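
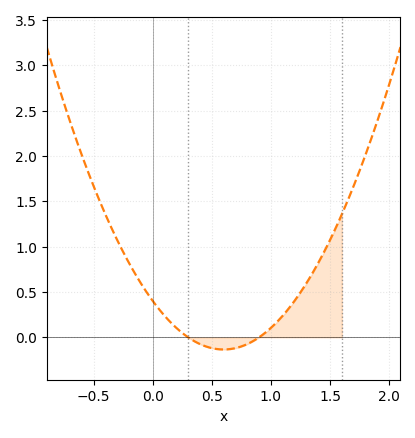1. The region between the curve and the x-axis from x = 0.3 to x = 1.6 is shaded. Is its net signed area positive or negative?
positive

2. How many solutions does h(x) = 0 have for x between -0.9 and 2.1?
2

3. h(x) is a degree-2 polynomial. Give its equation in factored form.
y = 1.49(x - 0.3)(x - 0.9)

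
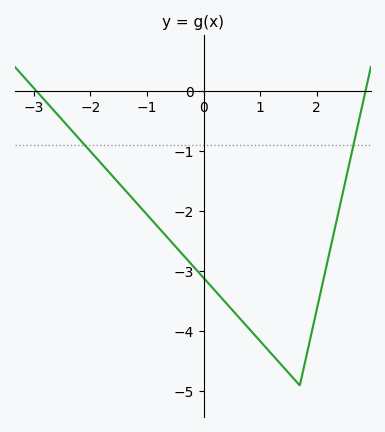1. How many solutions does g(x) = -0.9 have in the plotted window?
2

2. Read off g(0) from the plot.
-3.1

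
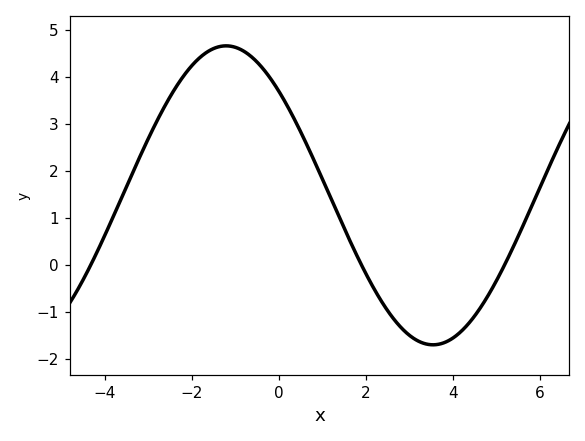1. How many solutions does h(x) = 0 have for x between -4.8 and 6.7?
3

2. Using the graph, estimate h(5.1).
-0.2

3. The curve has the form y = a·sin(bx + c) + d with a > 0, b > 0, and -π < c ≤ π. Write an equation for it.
y = 3.18sin(0.66x + 2.4) + 1.48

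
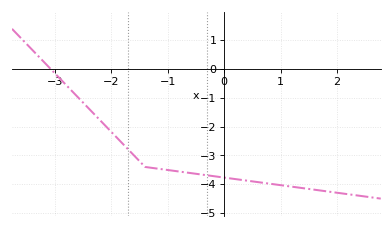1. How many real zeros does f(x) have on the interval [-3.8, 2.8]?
1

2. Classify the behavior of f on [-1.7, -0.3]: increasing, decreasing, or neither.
decreasing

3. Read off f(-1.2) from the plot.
-3.5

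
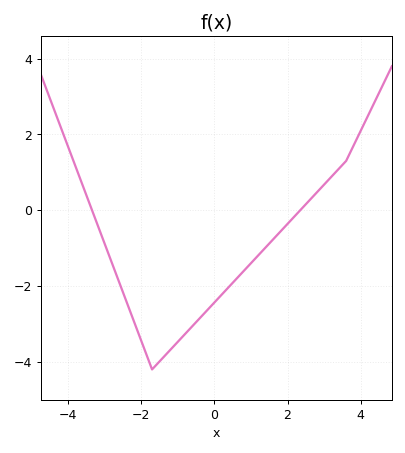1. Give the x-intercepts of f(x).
-3.34, 2.35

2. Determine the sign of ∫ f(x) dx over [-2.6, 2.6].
negative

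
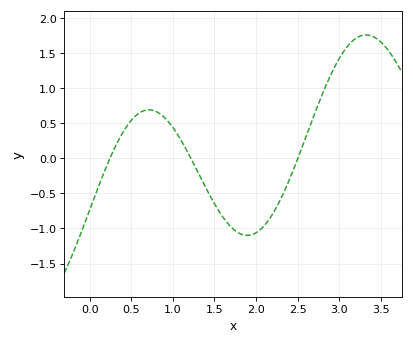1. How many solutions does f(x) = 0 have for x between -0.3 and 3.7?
3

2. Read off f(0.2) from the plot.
-0.123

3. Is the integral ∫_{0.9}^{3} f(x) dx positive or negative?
negative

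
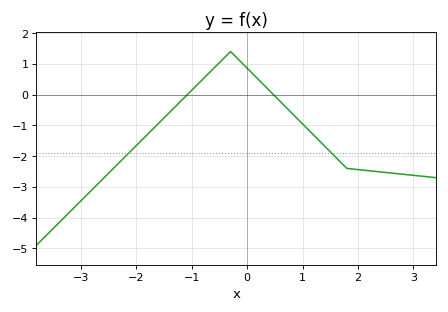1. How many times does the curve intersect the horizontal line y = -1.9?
2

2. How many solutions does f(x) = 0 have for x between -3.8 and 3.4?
2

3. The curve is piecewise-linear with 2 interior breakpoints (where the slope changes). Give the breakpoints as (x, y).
(-0.3, 1.4); (1.8, -2.4)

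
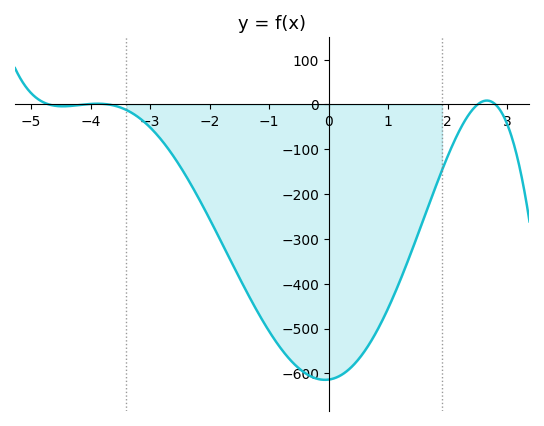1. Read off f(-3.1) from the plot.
-40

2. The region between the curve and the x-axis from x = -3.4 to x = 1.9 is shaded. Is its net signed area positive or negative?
negative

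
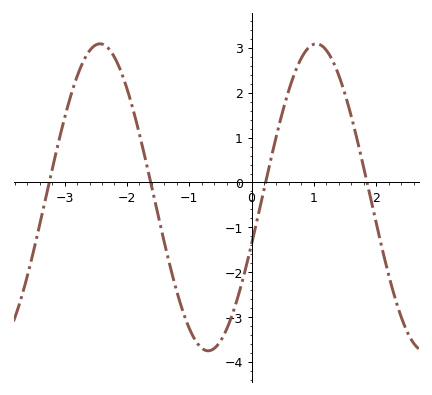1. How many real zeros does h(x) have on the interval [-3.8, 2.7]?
4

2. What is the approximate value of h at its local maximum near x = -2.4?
3.09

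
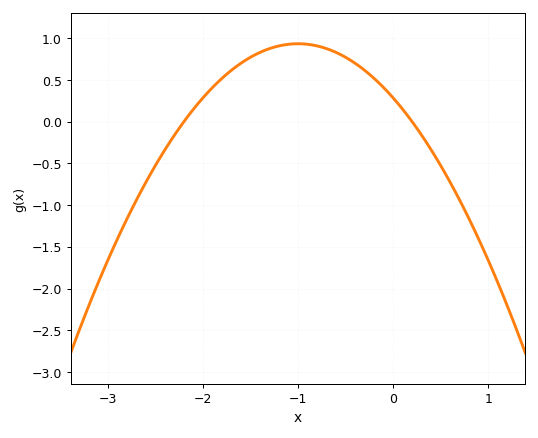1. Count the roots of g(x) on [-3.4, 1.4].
2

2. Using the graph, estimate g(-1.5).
0.75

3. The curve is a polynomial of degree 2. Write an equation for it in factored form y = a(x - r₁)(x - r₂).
y = -0.65(x + 2.2)(x - 0.2)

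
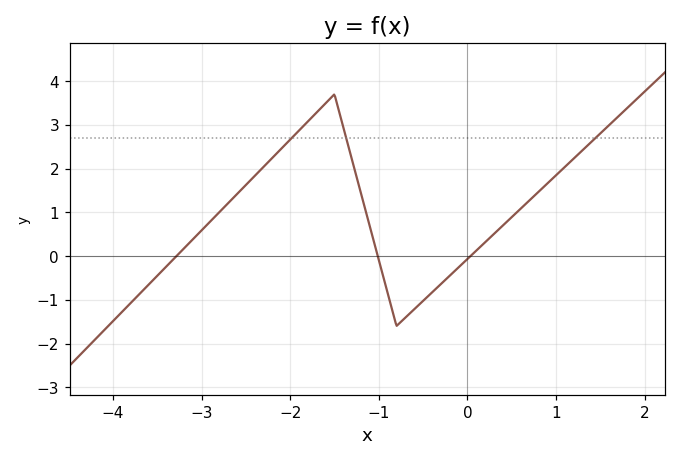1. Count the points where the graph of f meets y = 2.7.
3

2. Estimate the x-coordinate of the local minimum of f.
-0.799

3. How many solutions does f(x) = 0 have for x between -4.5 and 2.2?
3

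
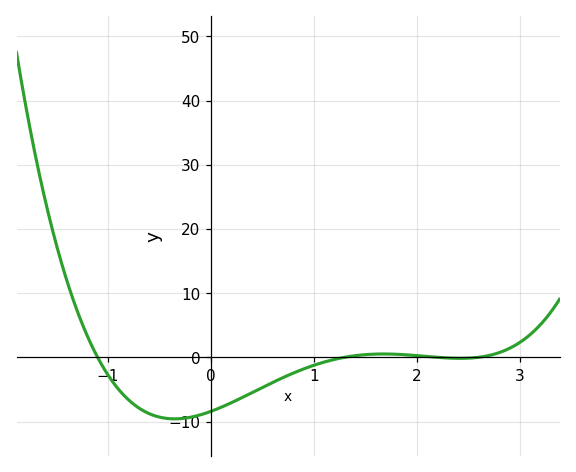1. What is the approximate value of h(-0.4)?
-10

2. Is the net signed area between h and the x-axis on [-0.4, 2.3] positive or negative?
negative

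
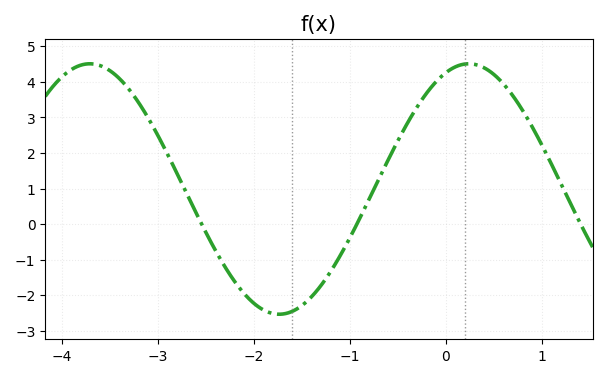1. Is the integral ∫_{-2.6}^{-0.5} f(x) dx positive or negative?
negative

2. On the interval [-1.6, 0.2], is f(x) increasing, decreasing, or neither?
increasing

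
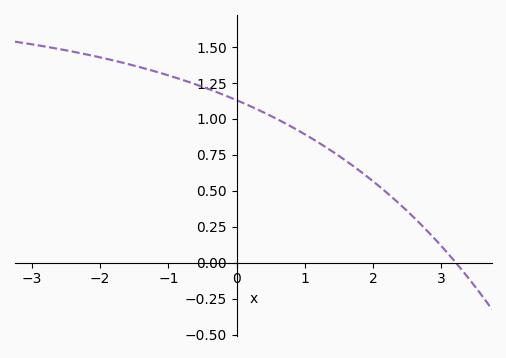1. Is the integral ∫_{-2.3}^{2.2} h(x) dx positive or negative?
positive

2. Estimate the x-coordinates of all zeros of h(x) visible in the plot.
3.2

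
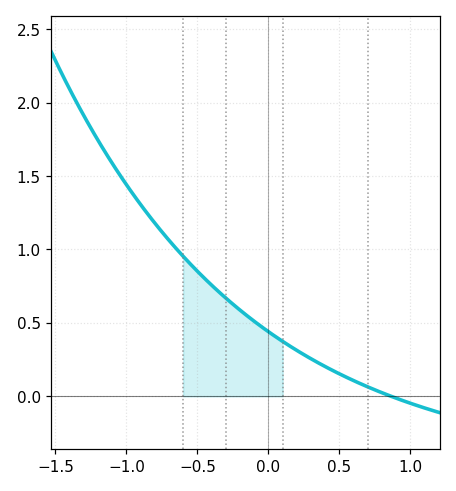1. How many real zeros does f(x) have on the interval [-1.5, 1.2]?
1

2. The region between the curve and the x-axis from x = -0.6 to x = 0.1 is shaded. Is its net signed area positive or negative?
positive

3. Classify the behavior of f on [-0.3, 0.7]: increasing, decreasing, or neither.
decreasing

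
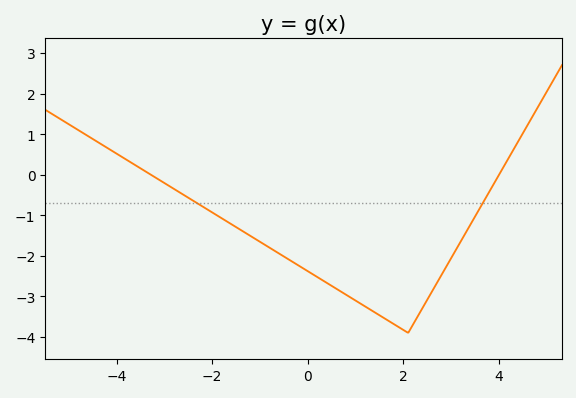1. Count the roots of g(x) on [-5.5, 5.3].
2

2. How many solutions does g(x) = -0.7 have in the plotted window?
2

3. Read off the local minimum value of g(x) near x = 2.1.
-3.9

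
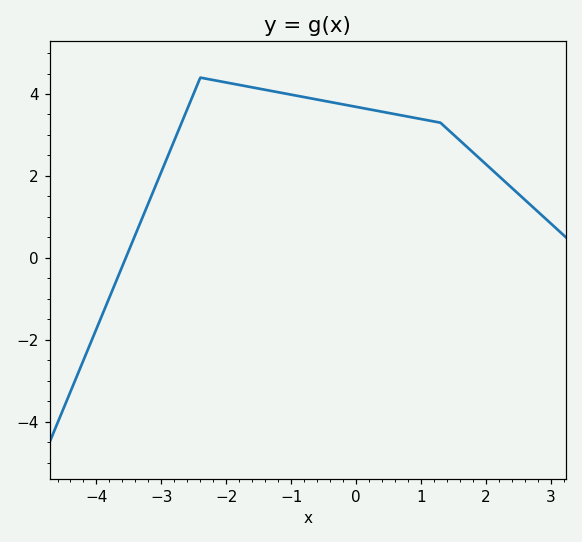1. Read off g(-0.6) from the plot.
3.8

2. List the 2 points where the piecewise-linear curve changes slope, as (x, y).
(-2.4, 4.4); (1.3, 3.3)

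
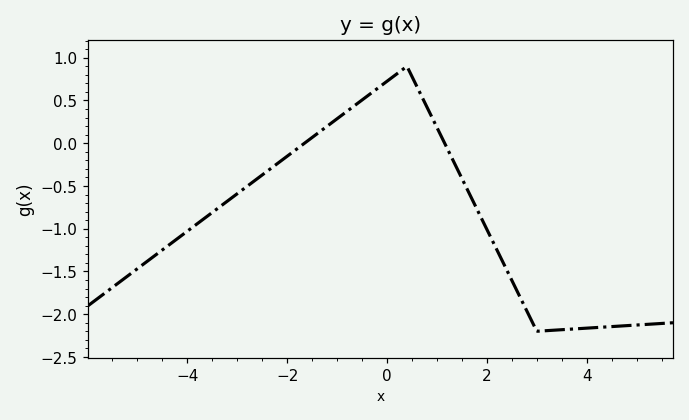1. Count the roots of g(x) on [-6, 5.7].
2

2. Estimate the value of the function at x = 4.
-2.16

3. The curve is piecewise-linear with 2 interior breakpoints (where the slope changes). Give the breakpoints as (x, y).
(0.4, 0.9); (3, -2.2)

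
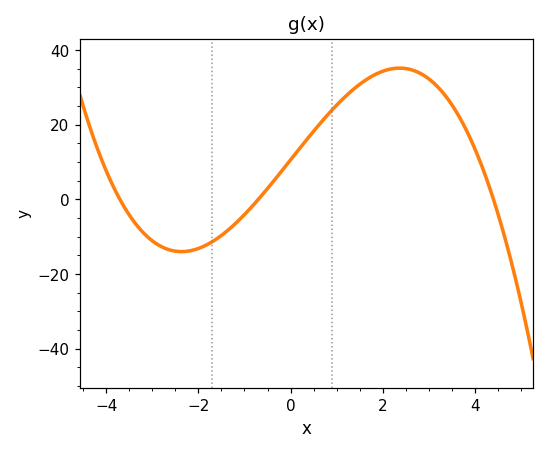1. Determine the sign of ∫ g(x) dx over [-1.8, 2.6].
positive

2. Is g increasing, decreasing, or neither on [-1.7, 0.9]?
increasing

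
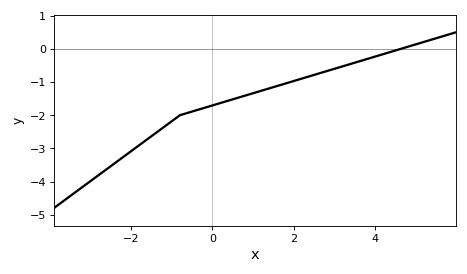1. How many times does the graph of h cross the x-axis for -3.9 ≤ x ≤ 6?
1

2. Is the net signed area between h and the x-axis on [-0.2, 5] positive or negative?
negative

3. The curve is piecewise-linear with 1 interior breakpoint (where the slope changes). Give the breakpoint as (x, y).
(-0.8, -2)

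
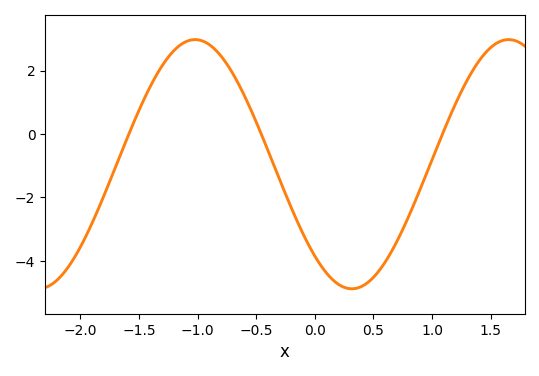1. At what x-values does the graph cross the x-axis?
-1.6, -0.5, 1.1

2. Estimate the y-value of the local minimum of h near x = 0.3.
-4.8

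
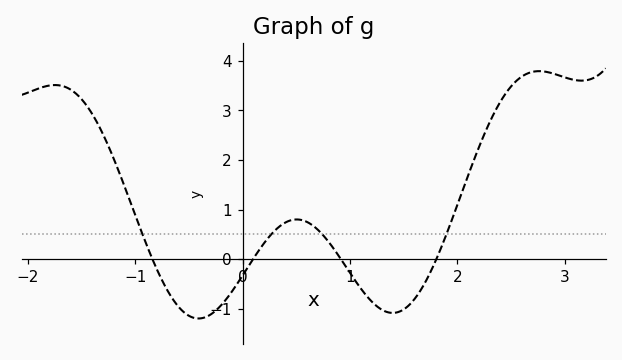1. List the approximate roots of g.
-0.839, 0.098, 0.915, 1.8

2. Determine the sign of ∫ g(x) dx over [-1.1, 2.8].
positive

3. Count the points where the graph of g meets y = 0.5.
4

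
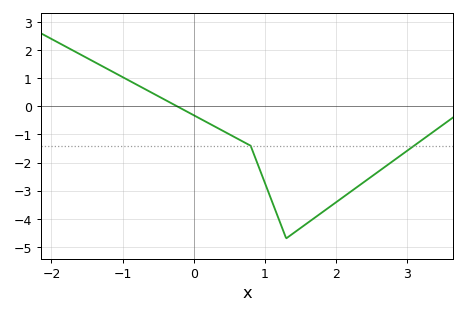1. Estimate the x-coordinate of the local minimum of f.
1.3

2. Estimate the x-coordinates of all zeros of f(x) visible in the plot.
-0.2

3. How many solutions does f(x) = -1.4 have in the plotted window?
2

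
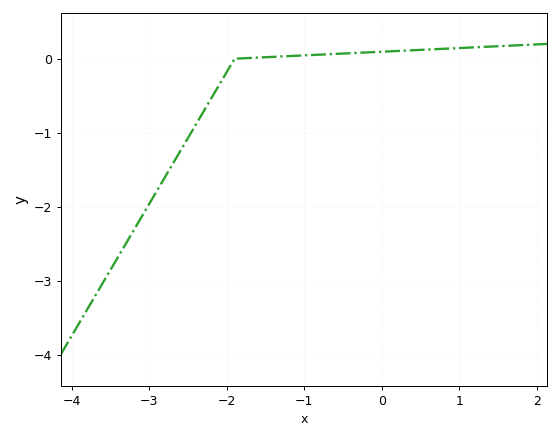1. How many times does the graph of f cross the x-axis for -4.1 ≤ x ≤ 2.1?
1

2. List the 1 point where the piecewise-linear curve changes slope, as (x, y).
(-1.9, 0)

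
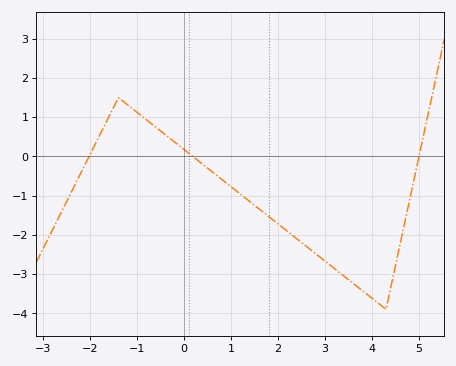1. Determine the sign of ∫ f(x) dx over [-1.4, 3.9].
negative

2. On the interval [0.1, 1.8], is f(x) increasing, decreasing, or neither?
decreasing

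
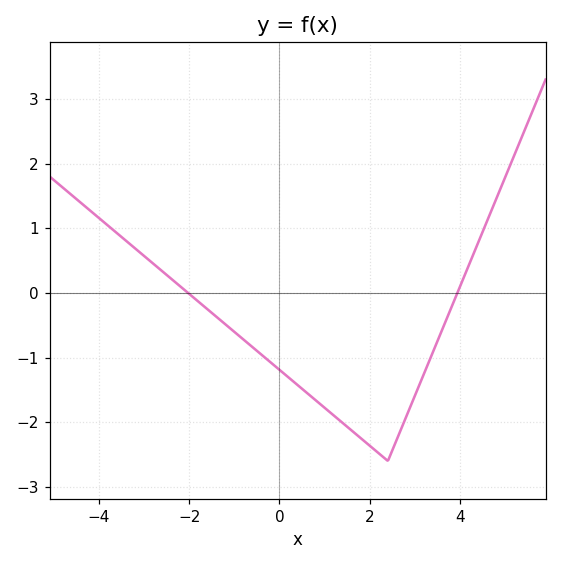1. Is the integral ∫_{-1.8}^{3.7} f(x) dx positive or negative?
negative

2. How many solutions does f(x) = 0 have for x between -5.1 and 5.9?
2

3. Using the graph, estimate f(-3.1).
0.6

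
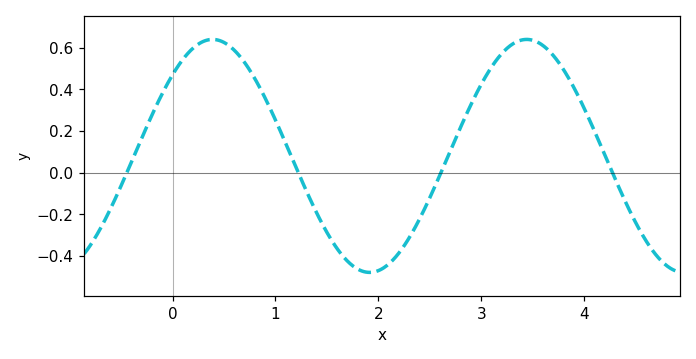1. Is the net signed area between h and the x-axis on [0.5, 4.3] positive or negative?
positive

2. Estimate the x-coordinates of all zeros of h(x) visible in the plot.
-0.443, 1.22, 2.61, 4.27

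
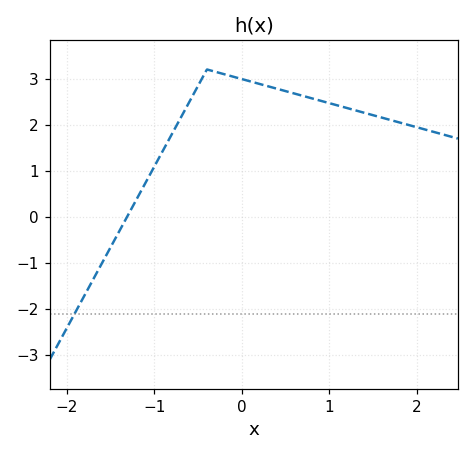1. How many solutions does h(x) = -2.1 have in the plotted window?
1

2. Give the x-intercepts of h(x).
-1.3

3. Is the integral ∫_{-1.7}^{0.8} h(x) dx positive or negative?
positive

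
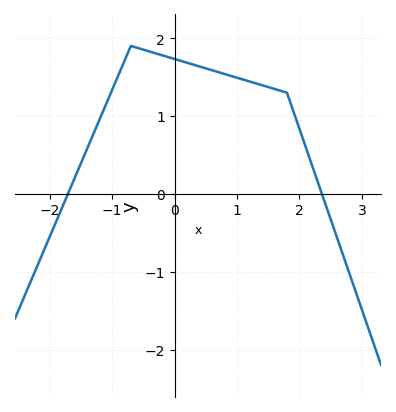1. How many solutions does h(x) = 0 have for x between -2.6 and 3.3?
2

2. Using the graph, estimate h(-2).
-0.6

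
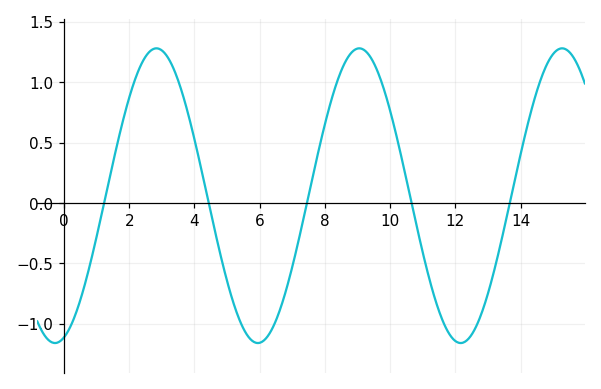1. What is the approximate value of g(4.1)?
0.41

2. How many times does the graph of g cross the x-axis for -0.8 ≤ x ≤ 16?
5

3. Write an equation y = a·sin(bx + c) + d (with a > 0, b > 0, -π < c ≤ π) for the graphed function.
y = 1.22sin(1.01x - 1.29) + 0.06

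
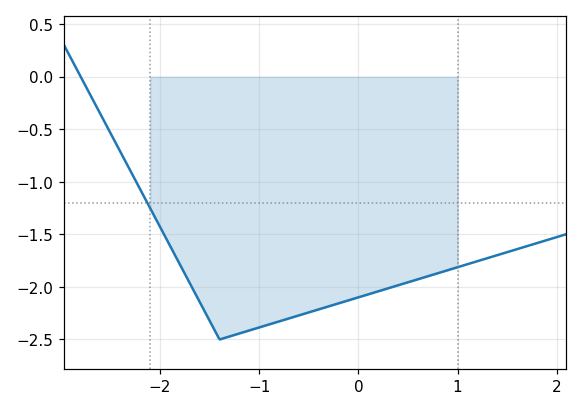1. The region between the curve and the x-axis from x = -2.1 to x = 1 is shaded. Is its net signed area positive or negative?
negative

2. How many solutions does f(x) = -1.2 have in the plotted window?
1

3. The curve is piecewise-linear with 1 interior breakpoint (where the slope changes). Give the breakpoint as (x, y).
(-1.4, -2.5)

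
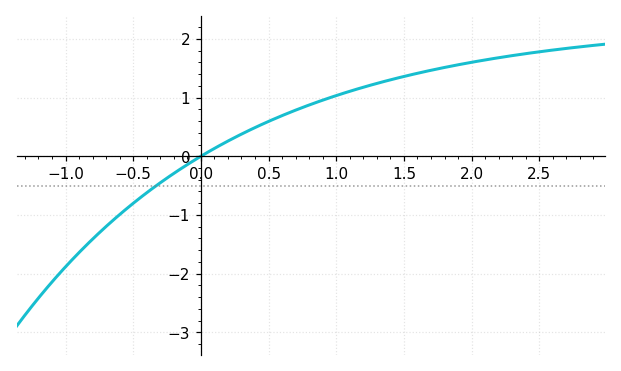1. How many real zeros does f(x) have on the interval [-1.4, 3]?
1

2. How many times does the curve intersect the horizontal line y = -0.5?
1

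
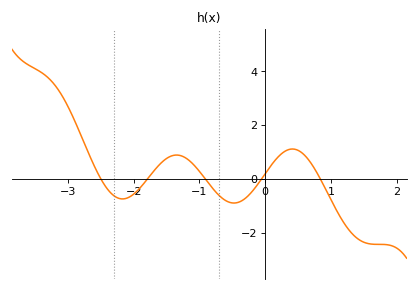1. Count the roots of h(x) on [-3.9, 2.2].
5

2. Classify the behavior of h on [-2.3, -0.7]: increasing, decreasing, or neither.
neither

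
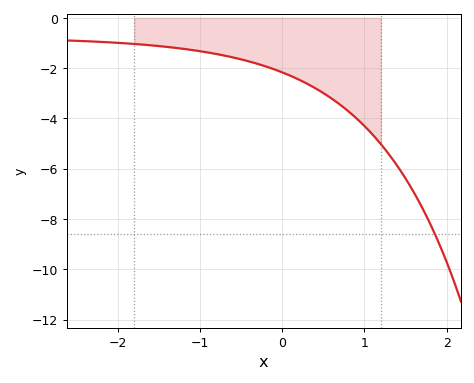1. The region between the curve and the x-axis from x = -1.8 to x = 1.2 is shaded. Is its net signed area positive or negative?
negative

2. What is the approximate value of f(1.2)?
-5.02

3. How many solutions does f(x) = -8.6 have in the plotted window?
1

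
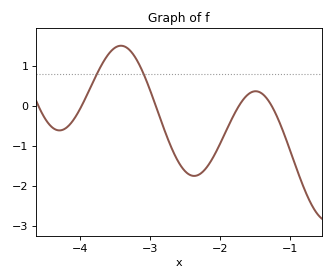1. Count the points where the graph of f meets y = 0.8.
2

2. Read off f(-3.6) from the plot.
1.28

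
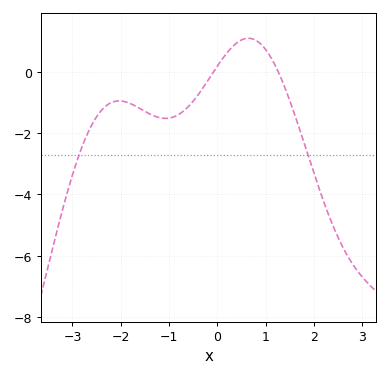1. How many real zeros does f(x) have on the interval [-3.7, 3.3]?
2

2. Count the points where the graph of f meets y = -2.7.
2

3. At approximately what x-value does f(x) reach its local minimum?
-1.07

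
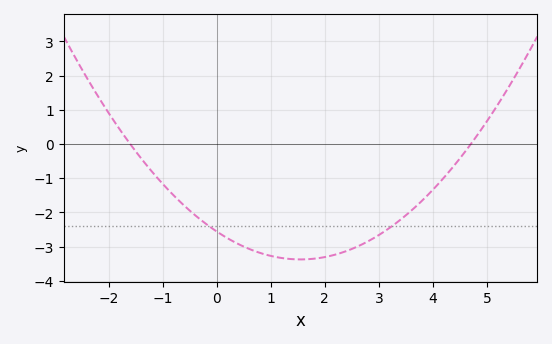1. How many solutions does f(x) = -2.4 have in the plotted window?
2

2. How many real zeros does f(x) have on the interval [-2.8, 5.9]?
2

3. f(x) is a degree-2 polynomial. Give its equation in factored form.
y = 0.34(x + 1.6)(x - 4.7)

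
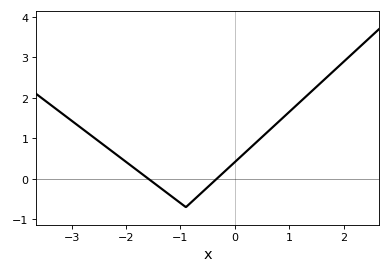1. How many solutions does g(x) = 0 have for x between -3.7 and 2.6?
2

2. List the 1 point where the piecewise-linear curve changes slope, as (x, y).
(-0.9, -0.7)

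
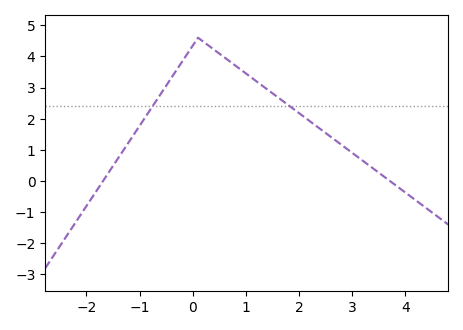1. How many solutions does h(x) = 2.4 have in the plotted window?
2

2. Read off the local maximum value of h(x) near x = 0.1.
4.6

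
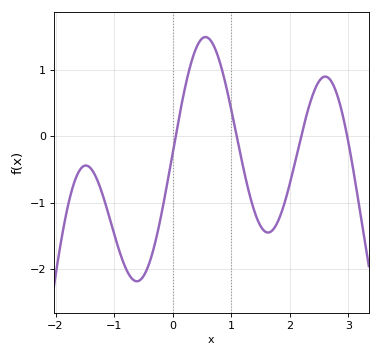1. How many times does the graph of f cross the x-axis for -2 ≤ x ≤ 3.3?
4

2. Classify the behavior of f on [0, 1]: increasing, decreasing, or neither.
neither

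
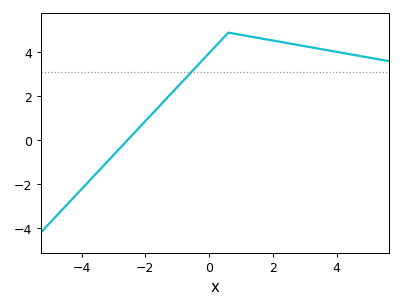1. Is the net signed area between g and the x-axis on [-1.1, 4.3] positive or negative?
positive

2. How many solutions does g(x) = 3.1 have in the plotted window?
1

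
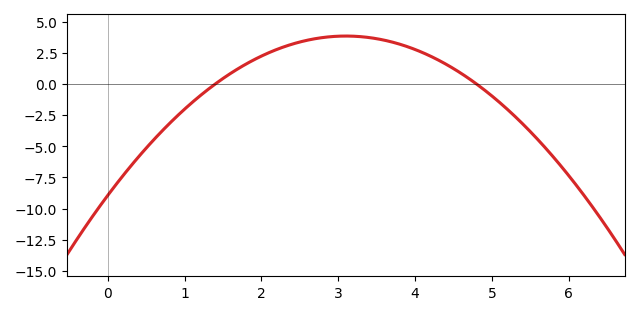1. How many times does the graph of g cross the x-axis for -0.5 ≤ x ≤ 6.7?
2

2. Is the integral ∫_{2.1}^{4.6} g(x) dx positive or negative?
positive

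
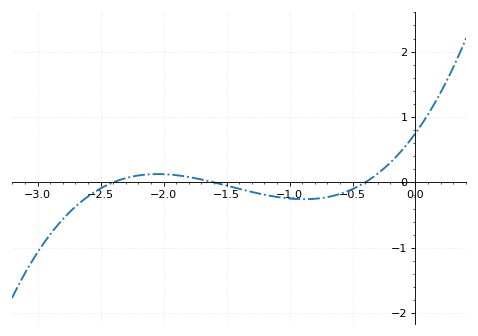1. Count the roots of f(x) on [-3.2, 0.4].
3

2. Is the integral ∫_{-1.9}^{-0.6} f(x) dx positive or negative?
negative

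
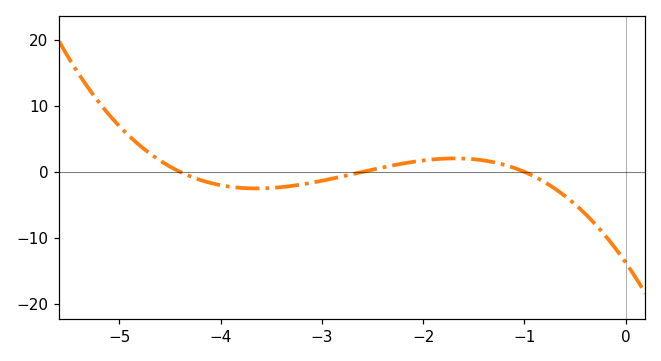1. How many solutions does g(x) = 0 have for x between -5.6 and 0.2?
3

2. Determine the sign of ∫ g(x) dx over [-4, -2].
negative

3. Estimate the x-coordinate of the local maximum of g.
-1.7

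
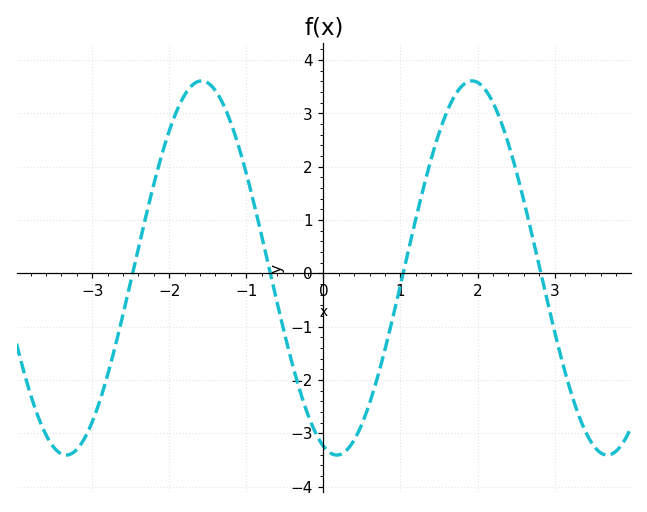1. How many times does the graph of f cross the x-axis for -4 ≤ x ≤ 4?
4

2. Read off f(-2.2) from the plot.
1.67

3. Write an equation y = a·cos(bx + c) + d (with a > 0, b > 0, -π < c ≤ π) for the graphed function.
y = 3.51cos(1.79x + 2.83) + 0.1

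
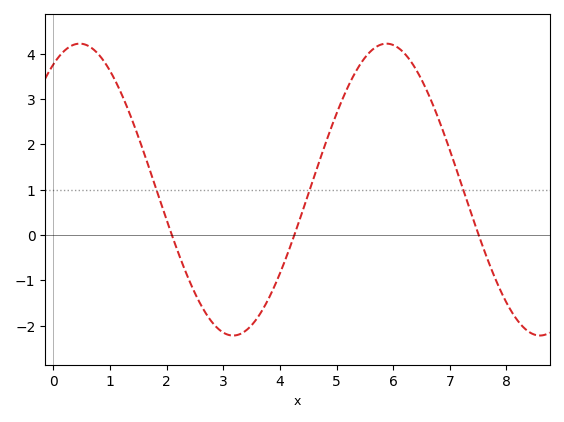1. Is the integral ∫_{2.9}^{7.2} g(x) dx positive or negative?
positive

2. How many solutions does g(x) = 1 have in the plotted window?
3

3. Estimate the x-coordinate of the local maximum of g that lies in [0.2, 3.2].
0.467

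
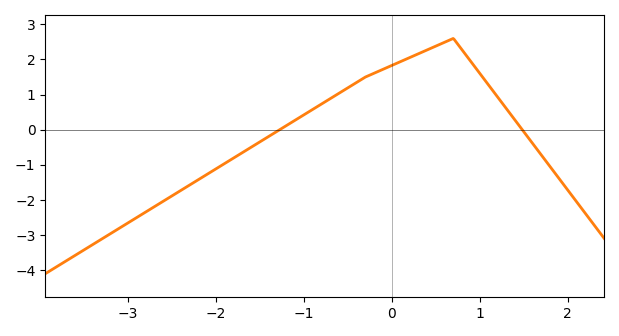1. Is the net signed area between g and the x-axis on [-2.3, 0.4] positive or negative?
positive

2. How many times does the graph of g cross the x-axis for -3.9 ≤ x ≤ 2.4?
2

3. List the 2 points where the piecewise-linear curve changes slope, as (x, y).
(-0.3, 1.5); (0.7, 2.6)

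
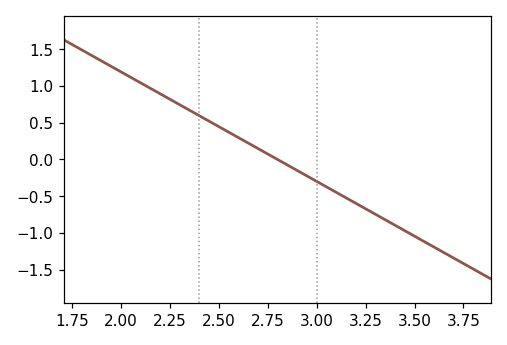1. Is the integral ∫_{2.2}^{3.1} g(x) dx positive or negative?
positive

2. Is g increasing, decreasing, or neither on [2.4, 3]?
decreasing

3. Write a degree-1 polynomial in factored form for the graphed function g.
y = -1.49(x - 2.8)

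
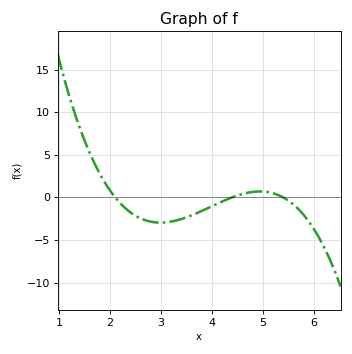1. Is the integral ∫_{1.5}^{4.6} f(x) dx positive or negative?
negative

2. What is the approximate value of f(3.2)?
-2.85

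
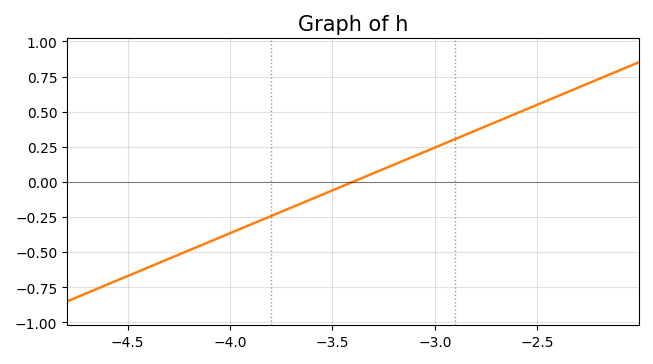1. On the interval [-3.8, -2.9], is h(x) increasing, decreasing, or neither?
increasing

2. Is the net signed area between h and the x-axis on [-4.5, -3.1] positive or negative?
negative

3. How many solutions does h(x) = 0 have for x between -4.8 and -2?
1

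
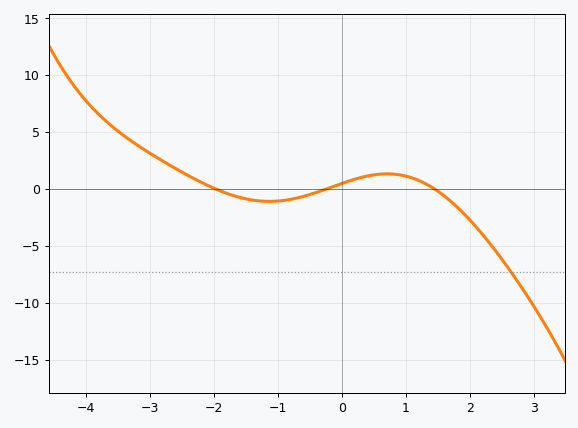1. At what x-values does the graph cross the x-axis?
-2, -0.2, 1.4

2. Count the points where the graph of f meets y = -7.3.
1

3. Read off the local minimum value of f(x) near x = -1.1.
-1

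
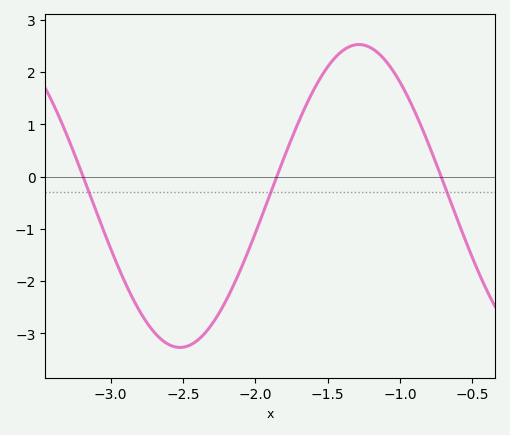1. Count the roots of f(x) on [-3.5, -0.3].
3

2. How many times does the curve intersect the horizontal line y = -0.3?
3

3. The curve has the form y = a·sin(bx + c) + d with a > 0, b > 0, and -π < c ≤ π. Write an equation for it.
y = 2.9sin(2.5x - 1.5) - 0.37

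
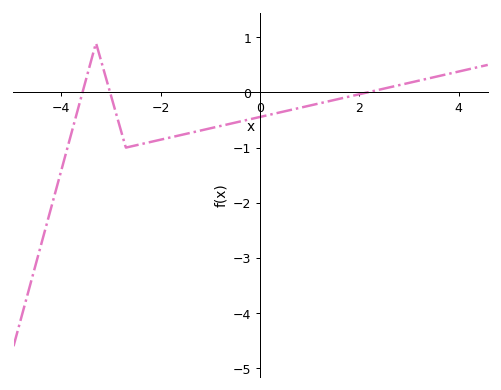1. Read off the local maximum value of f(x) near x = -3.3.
0.9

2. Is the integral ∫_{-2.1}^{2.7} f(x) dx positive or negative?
negative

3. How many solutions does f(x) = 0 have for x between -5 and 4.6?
3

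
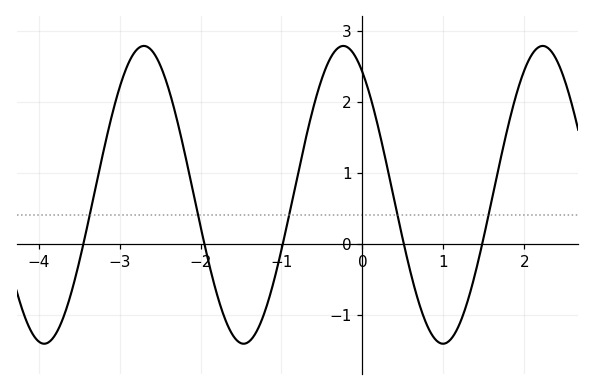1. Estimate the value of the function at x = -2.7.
2.79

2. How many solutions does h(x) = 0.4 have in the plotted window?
5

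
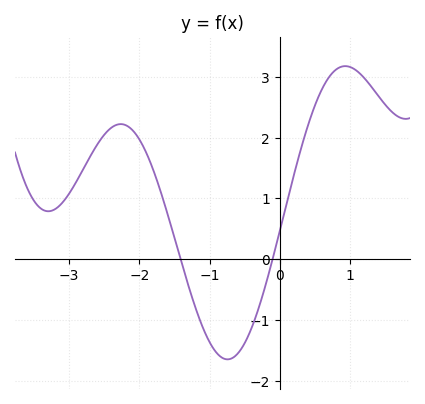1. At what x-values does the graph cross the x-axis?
-1.4, -0.1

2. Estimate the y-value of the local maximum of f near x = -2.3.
2.2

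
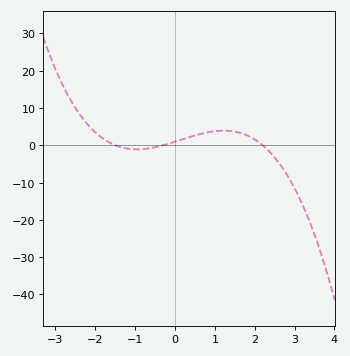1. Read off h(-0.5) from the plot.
-1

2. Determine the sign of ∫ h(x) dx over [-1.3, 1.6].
positive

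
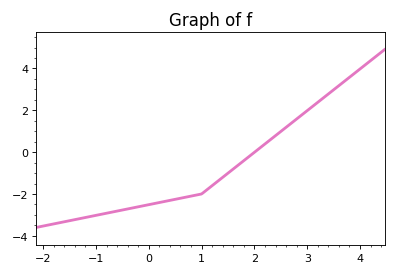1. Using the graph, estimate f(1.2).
-1.6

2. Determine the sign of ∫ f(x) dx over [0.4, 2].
negative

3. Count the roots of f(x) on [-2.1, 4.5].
1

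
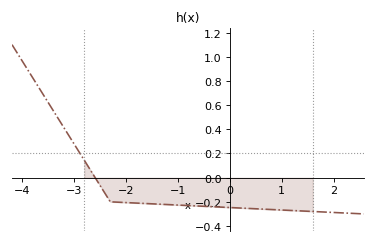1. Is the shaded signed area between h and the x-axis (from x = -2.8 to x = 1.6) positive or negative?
negative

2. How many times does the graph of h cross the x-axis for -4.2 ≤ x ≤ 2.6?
1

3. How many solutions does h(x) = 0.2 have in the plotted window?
1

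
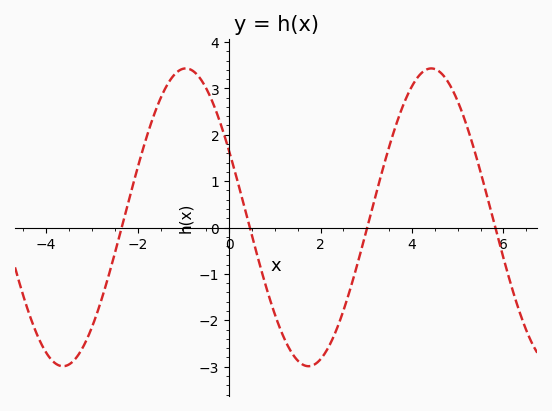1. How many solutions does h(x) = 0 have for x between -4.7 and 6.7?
4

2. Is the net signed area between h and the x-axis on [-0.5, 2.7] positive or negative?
negative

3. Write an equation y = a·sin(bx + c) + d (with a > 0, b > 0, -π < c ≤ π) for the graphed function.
y = 3.21sin(1.2x + 2.7) + 0.22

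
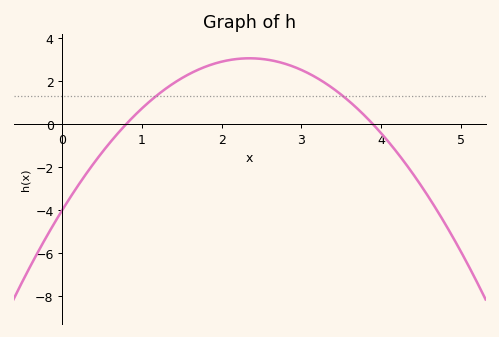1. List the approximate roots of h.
0.8, 3.9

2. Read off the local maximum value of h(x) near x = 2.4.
3.08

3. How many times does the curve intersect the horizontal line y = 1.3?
2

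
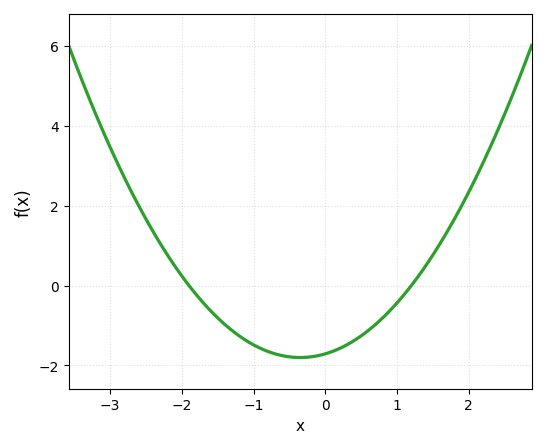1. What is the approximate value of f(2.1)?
2.8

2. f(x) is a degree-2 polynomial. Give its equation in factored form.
y = 0.75(x + 1.9)(x - 1.2)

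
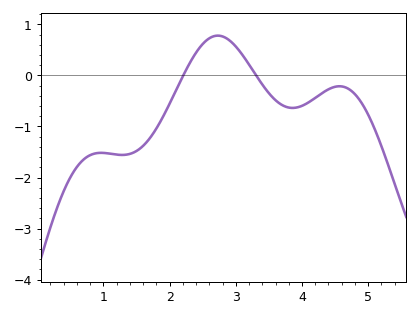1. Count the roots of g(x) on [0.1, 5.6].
2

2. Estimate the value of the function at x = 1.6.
-1.4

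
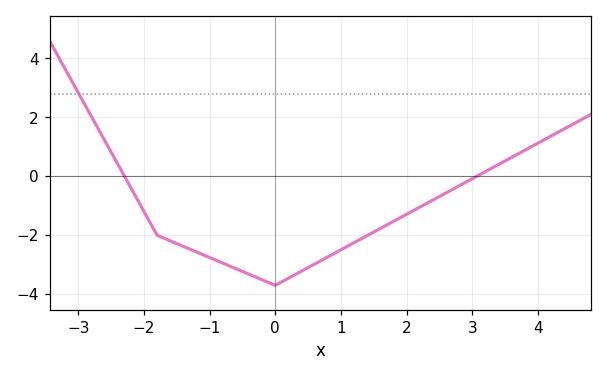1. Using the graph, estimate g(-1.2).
-2.6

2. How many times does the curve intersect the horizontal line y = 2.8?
1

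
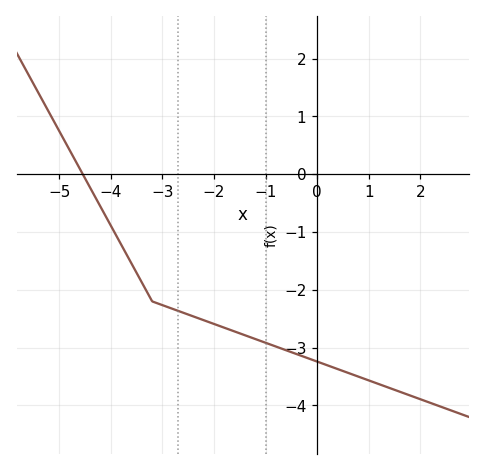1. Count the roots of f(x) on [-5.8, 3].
1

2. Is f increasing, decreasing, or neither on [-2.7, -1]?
decreasing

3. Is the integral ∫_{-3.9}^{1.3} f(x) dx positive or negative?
negative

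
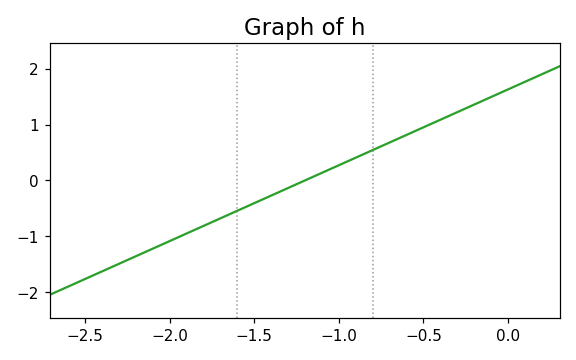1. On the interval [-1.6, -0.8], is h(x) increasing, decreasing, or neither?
increasing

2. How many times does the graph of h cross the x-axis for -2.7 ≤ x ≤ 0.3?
1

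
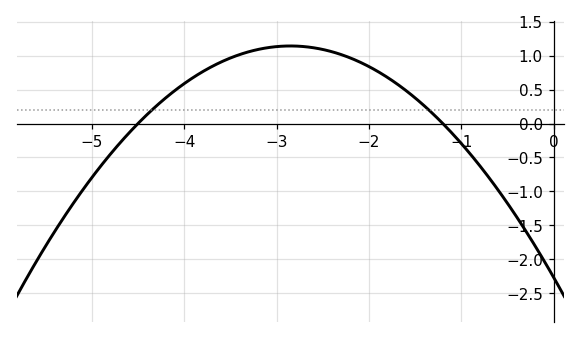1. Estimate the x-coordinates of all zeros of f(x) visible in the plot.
-4.5, -1.2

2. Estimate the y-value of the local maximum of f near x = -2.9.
1.14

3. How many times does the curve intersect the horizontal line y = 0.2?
2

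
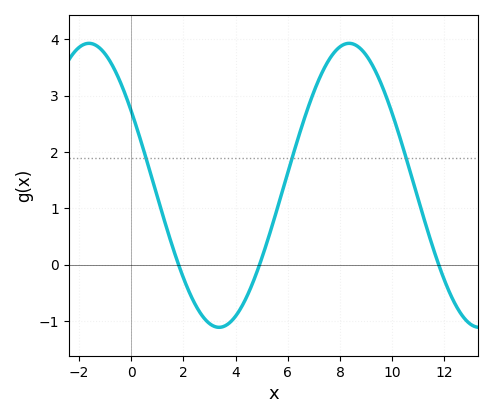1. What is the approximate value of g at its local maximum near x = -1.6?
3.9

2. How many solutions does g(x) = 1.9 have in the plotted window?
3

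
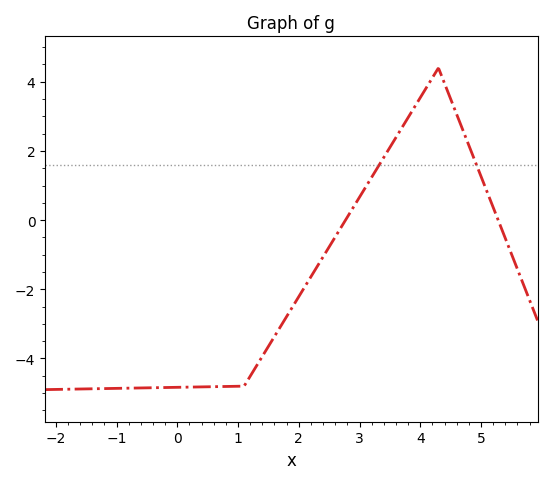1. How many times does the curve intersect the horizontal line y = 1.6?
2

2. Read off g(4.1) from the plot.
3.8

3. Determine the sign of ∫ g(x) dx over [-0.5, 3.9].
negative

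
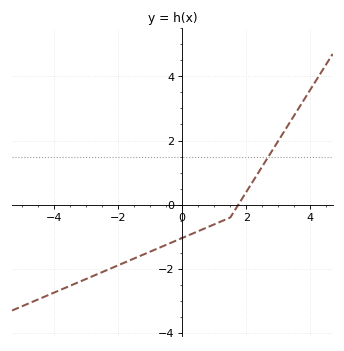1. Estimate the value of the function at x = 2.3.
0.8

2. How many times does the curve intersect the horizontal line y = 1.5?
1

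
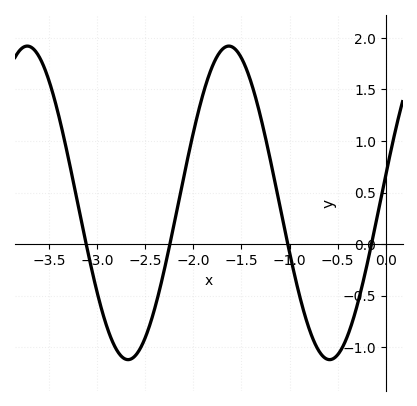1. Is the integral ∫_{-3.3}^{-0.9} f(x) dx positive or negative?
positive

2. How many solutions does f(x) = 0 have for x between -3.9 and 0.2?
4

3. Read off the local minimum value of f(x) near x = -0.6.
-1.12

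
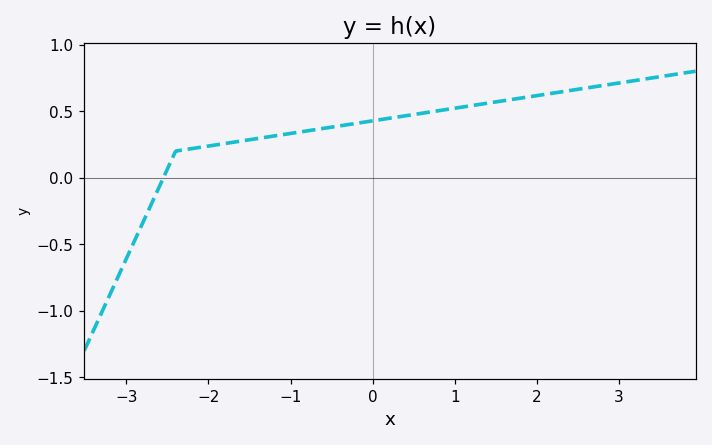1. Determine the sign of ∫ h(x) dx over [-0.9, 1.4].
positive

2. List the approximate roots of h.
-2.5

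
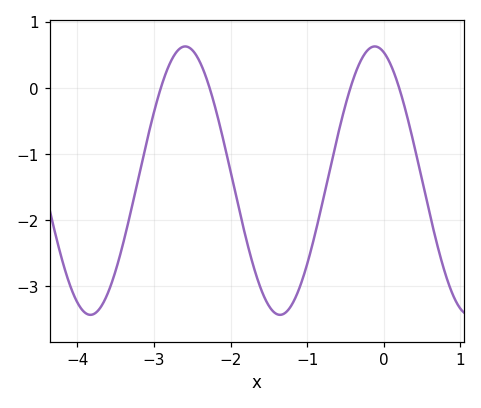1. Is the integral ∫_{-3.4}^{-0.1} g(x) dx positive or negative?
negative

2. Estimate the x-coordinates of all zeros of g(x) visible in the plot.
-2.91, -2.27, -0.437, 0.201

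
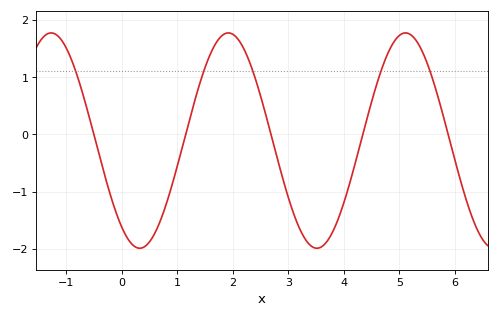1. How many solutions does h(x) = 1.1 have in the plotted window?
5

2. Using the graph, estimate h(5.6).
0.956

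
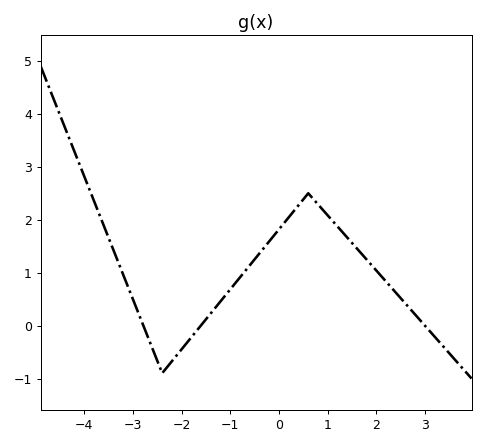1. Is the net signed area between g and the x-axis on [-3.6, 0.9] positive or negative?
positive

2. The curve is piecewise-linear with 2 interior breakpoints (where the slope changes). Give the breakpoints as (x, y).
(-2.4, -0.9); (0.6, 2.5)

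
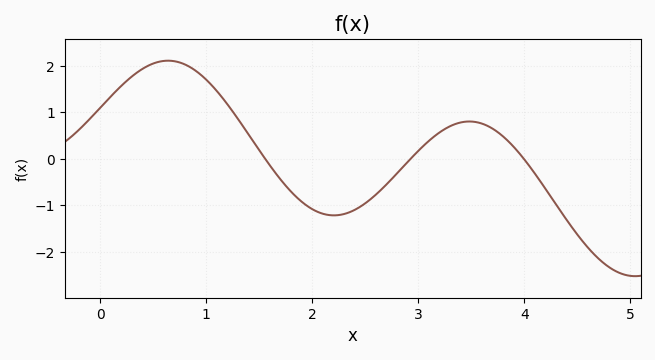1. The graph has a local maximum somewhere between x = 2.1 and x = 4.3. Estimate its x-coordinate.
3.48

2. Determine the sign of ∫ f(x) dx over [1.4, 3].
negative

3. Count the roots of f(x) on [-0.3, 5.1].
3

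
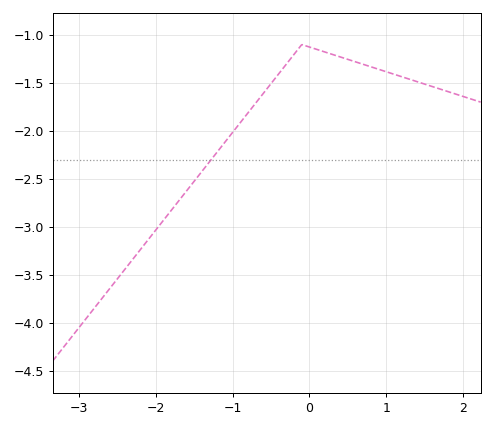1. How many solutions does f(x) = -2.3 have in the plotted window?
1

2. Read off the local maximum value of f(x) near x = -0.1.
-1.1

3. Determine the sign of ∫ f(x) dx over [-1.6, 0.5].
negative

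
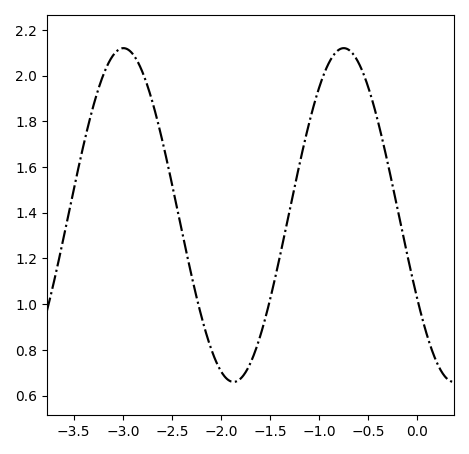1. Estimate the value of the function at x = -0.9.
2.06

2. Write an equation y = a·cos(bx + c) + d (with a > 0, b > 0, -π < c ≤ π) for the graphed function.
y = 0.73cos(2.8x + 2.1) + 1.39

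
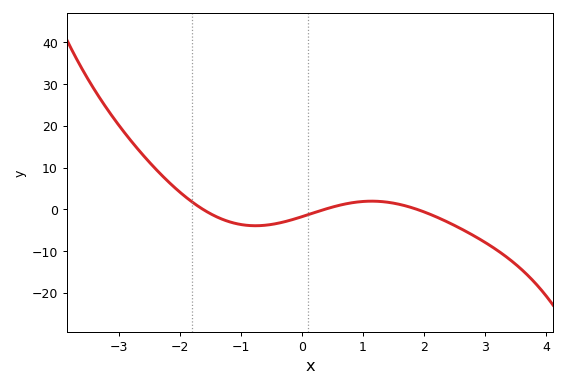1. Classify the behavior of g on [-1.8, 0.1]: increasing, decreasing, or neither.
neither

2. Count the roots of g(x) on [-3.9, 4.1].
3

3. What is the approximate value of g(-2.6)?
12.8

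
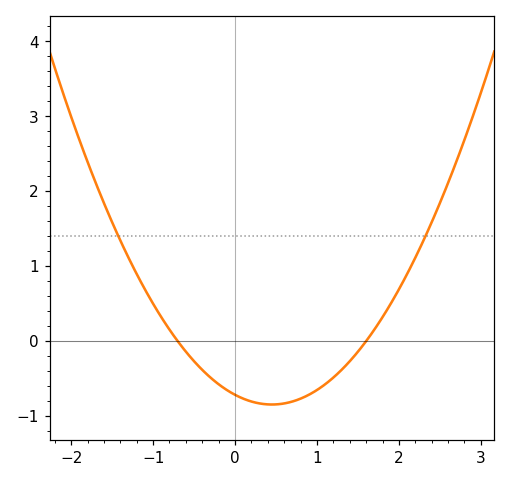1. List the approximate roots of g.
-0.7, 1.6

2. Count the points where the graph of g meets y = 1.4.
2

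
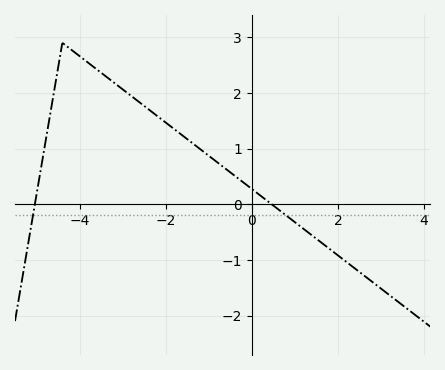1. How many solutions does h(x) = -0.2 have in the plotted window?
2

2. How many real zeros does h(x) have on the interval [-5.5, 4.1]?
2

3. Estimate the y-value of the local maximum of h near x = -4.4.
2.9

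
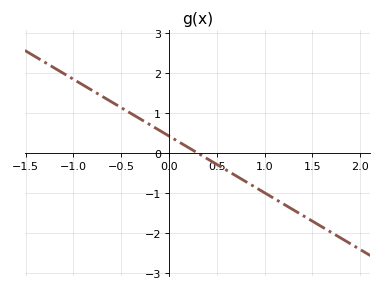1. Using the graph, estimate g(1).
-0.994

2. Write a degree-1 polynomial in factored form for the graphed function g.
y = -1.42(x - 0.3)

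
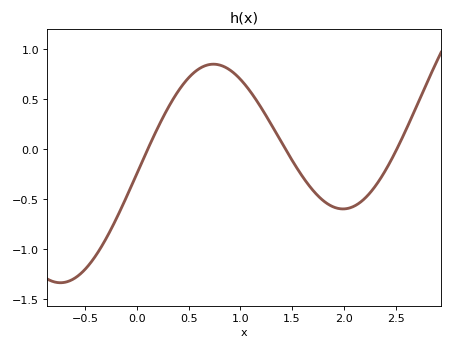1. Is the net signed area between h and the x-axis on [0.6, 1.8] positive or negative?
positive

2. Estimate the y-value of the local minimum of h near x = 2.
-0.597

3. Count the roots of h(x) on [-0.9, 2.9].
3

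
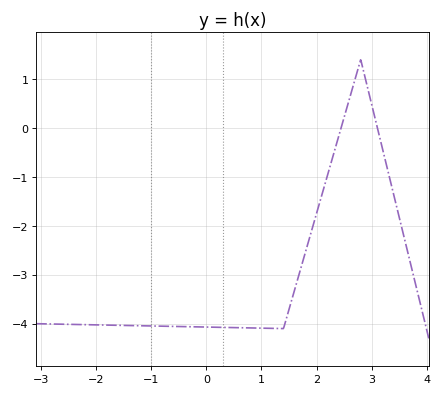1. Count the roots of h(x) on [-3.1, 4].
2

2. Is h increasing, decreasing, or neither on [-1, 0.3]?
decreasing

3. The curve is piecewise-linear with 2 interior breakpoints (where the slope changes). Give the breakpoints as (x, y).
(1.4, -4.1); (2.8, 1.4)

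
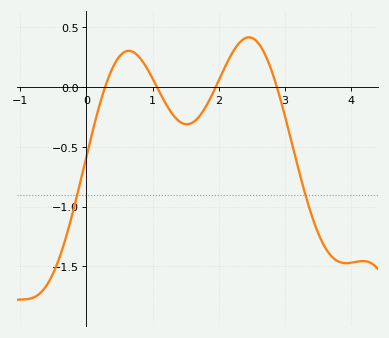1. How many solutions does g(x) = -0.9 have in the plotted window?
2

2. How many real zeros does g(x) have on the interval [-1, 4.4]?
4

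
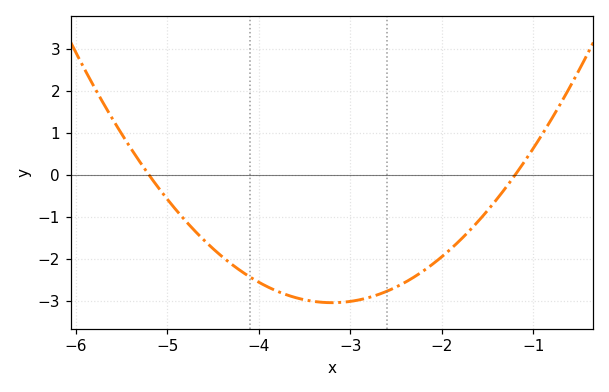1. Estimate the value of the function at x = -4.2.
-2.28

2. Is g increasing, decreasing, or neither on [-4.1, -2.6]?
neither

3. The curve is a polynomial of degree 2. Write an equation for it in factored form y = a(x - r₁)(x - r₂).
y = 0.76(x + 5.2)(x + 1.2)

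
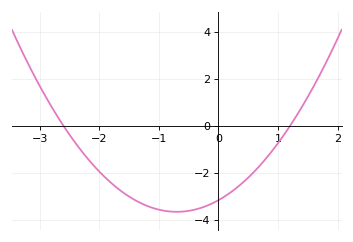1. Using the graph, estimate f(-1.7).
-2.64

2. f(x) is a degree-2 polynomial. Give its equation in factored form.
y = 1.01(x + 2.6)(x - 1.2)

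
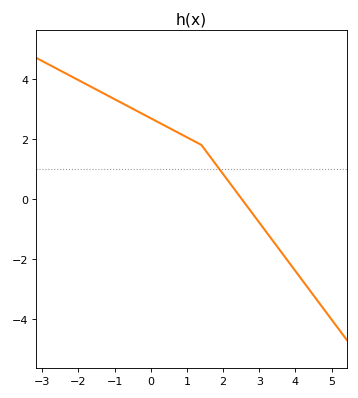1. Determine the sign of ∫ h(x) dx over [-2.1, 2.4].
positive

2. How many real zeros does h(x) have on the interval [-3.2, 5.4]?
1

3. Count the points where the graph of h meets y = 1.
1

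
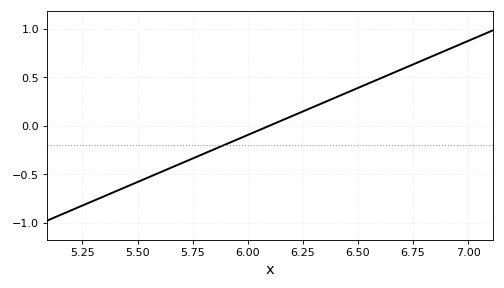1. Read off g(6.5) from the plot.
0.4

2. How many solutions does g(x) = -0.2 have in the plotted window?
1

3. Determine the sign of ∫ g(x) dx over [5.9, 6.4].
positive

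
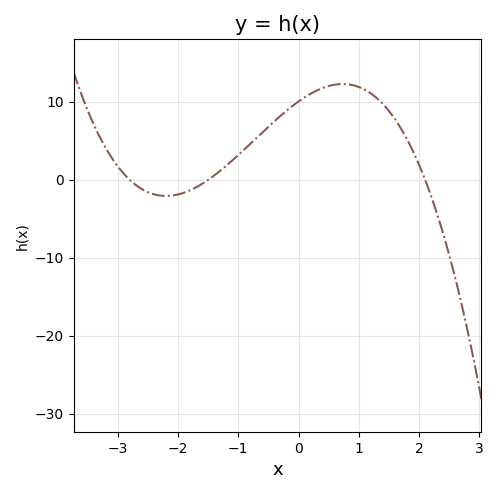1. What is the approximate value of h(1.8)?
5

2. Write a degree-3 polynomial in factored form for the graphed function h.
y = -1.14(x + 2.8)(x + 1.5)(x - 2.1)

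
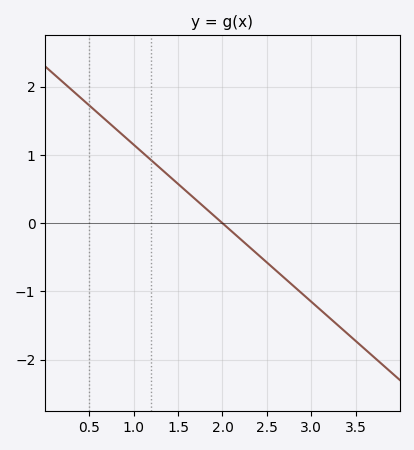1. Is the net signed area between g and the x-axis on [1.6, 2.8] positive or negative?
negative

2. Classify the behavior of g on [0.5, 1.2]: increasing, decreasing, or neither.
decreasing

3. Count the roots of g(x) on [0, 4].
1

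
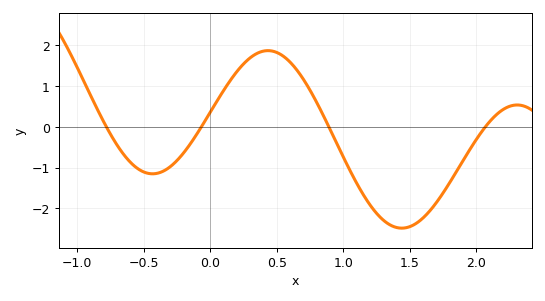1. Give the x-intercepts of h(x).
-0.8, -0.05, 0.9, 2.05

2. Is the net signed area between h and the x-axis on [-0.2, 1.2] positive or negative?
positive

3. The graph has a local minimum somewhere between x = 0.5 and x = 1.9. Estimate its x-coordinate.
1.45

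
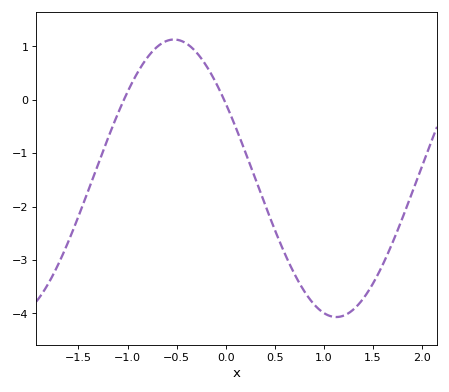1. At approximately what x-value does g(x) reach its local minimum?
1.13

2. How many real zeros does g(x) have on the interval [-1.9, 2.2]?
2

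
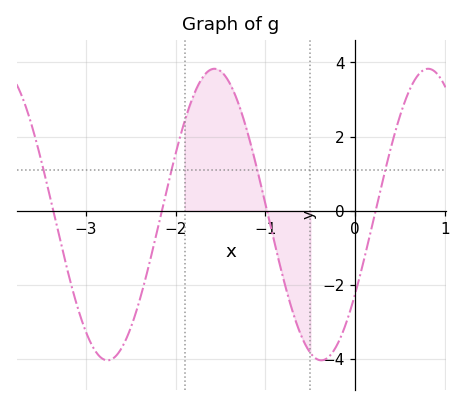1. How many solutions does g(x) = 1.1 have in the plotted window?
4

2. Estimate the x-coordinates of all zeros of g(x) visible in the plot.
-3.4, -2.2, -1, 0.2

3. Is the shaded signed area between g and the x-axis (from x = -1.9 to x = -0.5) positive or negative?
positive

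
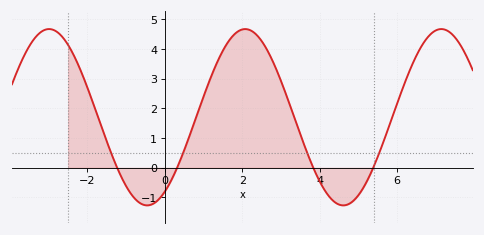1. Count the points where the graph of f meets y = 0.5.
4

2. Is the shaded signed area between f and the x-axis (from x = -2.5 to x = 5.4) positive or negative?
positive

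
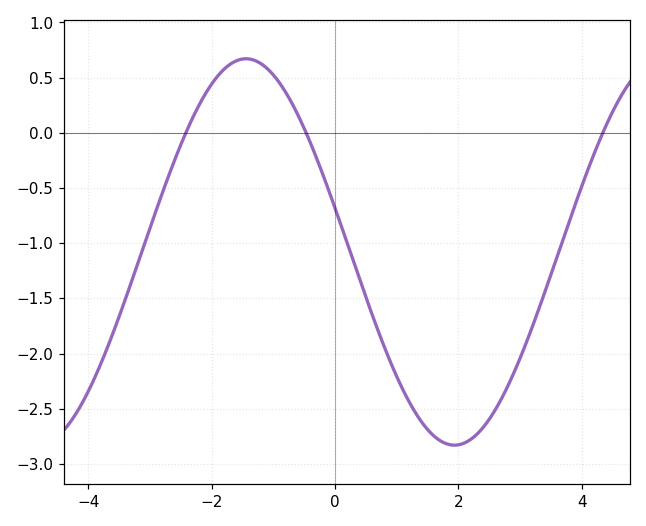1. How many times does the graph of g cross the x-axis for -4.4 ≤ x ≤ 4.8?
3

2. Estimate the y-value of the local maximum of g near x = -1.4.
0.67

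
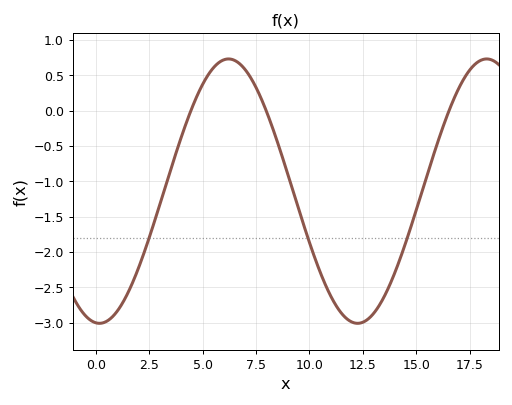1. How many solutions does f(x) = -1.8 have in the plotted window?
3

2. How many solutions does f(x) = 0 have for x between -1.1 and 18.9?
3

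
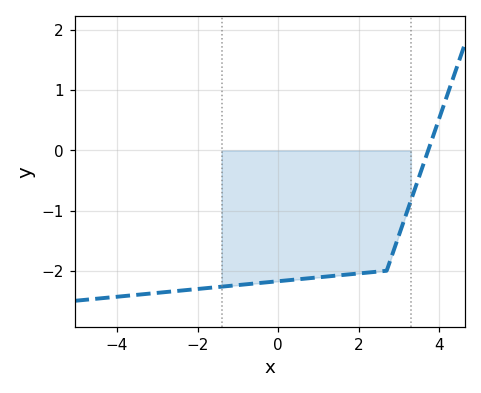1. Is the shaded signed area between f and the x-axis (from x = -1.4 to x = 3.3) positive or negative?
negative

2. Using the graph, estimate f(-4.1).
-2.44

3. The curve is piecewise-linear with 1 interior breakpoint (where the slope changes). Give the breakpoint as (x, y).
(2.7, -2)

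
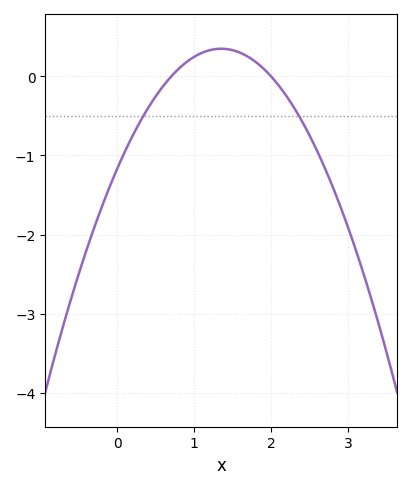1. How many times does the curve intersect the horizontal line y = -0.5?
2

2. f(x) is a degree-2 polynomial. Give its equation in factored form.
y = -0.83(x - 0.7)(x - 2)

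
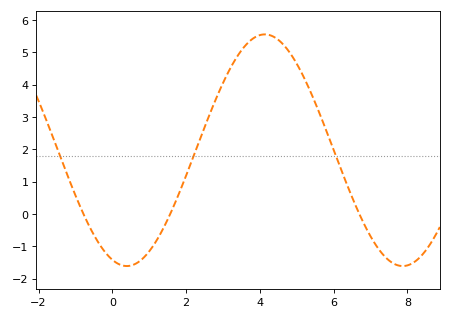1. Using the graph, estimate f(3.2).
4.5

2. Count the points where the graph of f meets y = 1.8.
3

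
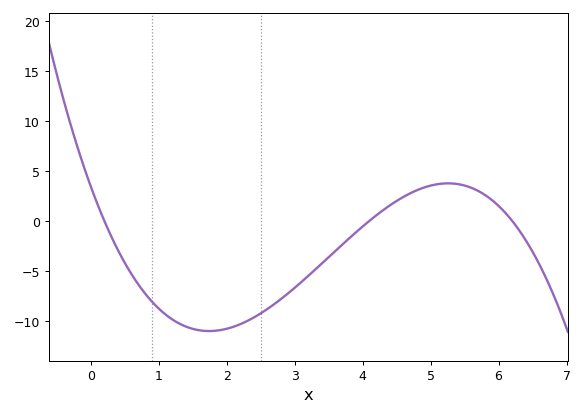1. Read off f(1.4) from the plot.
-10.5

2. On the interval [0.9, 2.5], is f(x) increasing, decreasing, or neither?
neither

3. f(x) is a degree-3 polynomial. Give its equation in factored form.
y = -0.68(x - 0.2)(x - 4.1)(x - 6.2)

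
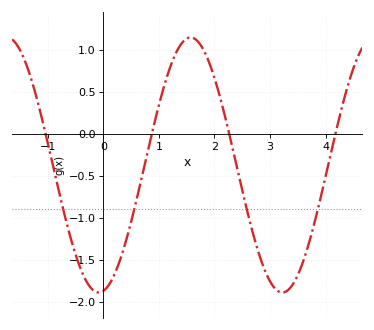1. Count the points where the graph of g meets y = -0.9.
4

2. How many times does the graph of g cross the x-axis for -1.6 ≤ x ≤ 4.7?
4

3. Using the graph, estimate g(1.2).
0.793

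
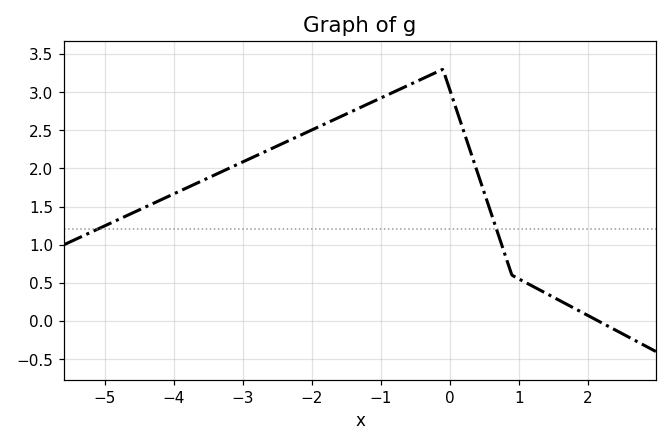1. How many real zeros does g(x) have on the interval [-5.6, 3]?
1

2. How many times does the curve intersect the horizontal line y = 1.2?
2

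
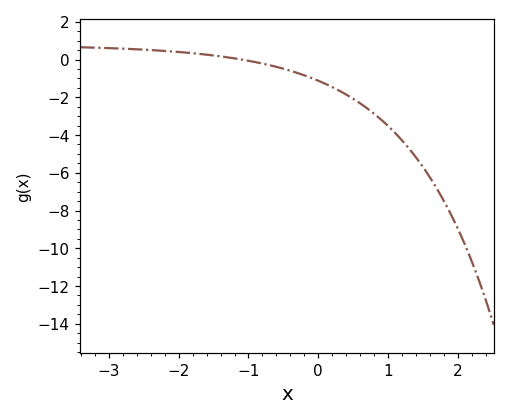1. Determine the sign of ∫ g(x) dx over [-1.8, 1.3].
negative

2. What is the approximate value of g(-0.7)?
-0.295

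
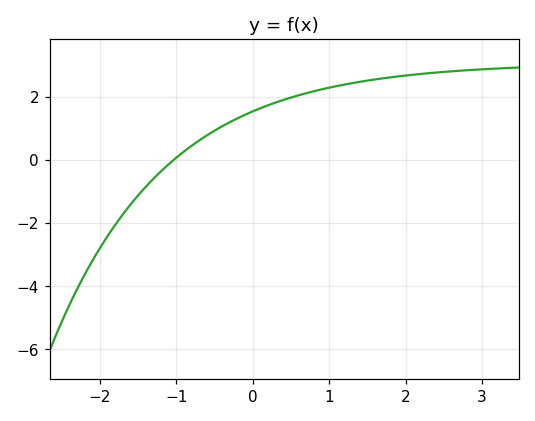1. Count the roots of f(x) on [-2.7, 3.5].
1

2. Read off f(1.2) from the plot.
2.38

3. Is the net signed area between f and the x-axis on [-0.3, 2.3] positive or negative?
positive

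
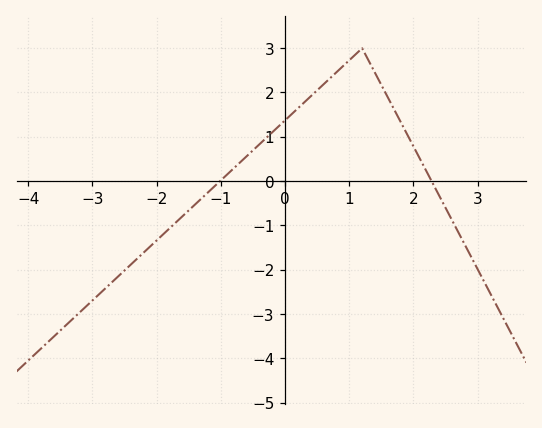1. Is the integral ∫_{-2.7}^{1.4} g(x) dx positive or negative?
positive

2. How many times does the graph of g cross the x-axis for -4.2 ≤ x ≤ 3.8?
2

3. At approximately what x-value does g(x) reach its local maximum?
1.2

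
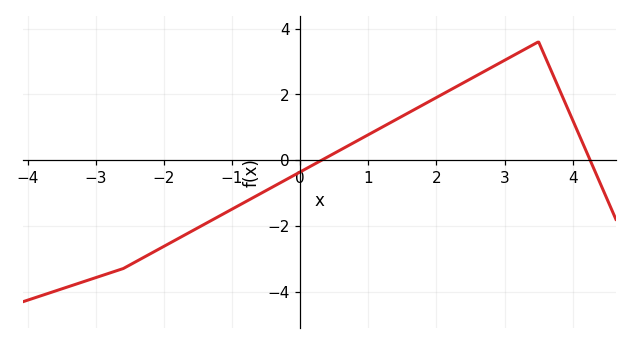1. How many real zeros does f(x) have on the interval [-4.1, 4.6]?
2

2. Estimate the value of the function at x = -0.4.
-0.8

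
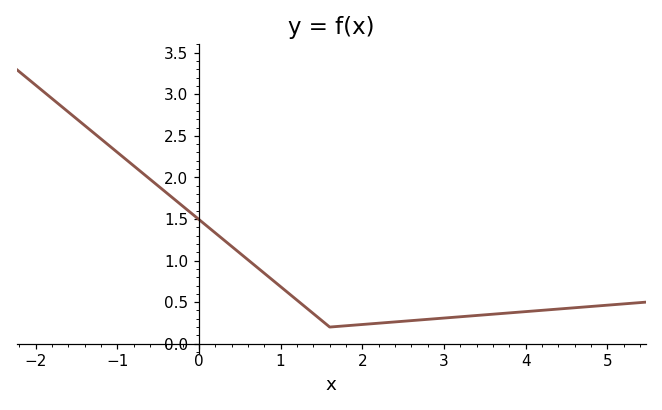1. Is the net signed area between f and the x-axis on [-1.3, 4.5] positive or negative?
positive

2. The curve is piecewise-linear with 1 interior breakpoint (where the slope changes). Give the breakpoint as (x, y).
(1.6, 0.2)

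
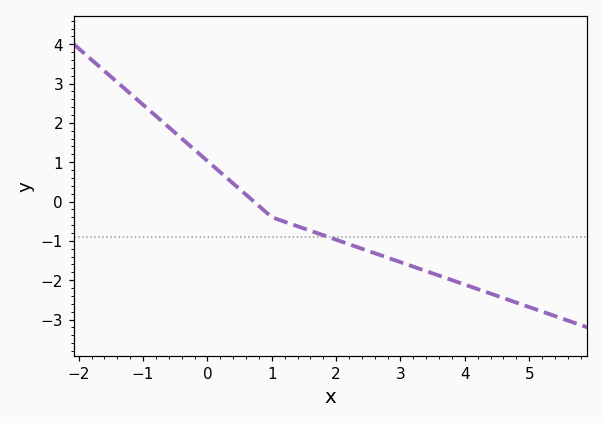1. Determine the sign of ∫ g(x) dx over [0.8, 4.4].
negative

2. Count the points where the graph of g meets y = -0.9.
1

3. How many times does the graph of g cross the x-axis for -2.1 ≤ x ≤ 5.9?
1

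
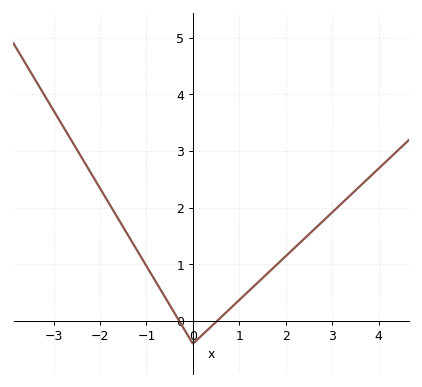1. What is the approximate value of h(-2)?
2.3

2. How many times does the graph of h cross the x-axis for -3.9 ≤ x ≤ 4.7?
2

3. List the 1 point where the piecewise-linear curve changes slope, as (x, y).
(0, -0.4)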